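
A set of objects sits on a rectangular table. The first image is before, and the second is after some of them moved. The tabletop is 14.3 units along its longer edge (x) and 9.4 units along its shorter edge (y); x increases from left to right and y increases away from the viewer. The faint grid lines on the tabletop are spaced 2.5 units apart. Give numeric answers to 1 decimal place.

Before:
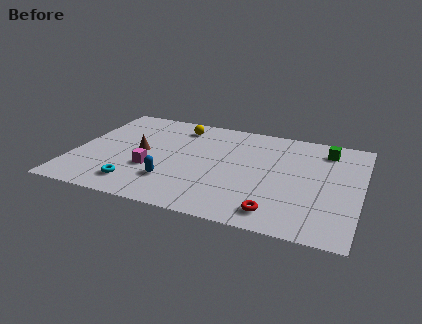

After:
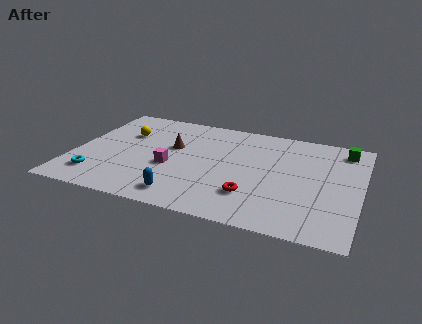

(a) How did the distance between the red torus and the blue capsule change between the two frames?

-1.9

Before: roughly 5.4 units apart; after: 3.5. That's 1.9 units closer together.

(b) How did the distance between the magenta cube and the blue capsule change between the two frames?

+1.2

The distance was about 1.4 in the first image and 2.6 in the second, so they moved 1.2 units further apart.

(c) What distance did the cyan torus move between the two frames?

2.0

From (3.4, 1.7) to (1.4, 1.9), the cyan torus covered √(2.0² + 0.2²) ≈ 2.0 units.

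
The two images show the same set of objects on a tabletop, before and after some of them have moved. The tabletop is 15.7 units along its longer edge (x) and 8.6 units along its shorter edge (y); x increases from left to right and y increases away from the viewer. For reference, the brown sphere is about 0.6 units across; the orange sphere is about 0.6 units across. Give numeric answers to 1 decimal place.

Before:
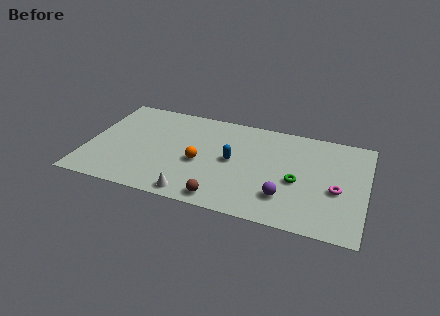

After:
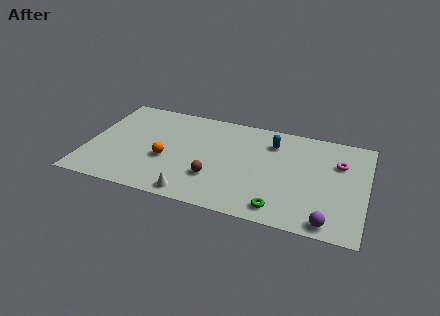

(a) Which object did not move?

the white cone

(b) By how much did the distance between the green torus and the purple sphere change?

+1.1

Before: roughly 1.6 units apart; after: 2.7. That's 1.1 units further apart.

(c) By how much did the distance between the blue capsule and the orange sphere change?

+4.7

The distance was about 1.9 in the first image and 6.6 in the second, so they moved 4.7 units further apart.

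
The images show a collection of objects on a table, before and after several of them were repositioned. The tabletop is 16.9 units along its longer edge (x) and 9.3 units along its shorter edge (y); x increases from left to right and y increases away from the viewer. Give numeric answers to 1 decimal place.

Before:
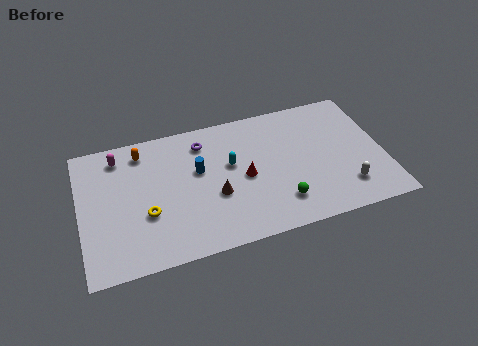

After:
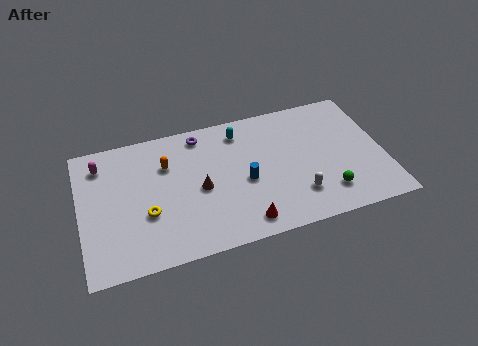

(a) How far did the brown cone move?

1.1

From (7.4, 3.6) to (6.6, 4.3), the brown cone covered √(0.8² + 0.7²) ≈ 1.1 units.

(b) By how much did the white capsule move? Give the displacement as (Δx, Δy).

(-2.7, 0.2)

The white capsule was at about (14.6, 2.1) and moved to about (11.9, 2.3).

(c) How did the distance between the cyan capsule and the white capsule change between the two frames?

-1.0

The distance was about 7.1 in the first image and 6.1 in the second, so they moved 1.0 units closer together.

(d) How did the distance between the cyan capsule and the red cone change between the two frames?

+5.1

The distance was about 1.3 in the first image and 6.4 in the second, so they moved 5.1 units further apart.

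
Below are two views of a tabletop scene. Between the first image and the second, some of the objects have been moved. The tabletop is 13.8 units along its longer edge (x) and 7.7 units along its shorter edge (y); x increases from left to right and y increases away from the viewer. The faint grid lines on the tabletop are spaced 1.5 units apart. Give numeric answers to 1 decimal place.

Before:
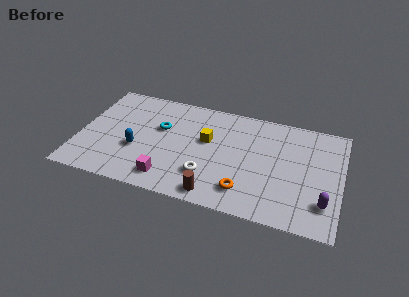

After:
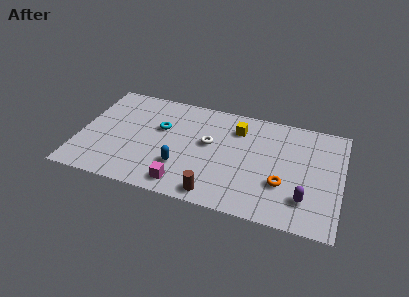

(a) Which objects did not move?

the brown cylinder and the cyan torus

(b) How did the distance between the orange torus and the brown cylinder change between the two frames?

+2.1

Before: roughly 1.7 units apart; after: 3.8. That's 2.1 units further apart.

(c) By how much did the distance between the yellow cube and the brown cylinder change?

+1.3

Before: roughly 3.8 units apart; after: 5.1. That's 1.3 units further apart.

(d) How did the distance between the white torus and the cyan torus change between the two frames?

-1.2

They were about 3.8 units apart before and 2.6 after — 1.2 units closer together.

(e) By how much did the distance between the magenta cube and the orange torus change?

+1.3

The distance was about 4.0 in the first image and 5.3 in the second, so they moved 1.3 units further apart.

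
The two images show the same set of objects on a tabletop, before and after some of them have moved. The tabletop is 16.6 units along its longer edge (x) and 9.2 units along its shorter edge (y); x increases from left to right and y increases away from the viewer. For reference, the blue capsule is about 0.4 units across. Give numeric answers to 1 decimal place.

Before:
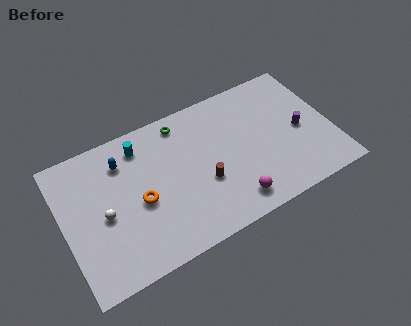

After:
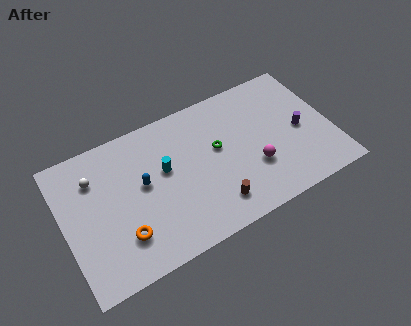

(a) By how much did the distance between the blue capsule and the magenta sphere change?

-1.3

They were about 8.3 units apart before and 7.0 after — 1.3 units closer together.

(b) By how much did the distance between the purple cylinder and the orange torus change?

+1.5

The distance was about 10.1 in the first image and 11.6 in the second, so they moved 1.5 units further apart.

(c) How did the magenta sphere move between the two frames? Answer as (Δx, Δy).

(1.6, 1.6)

The magenta sphere was at about (10.0, 1.5) and moved to about (11.6, 3.1).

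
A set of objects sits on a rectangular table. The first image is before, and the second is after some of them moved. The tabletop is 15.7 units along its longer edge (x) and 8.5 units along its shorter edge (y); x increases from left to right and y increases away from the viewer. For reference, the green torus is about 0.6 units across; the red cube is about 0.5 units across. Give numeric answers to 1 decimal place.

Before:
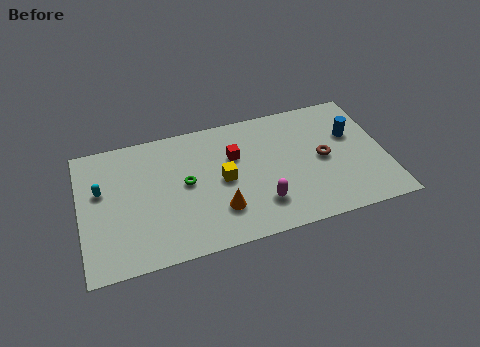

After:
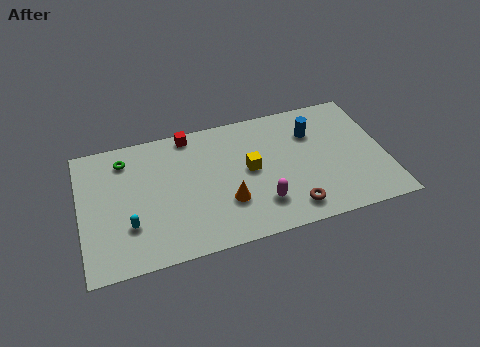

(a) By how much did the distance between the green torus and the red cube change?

+0.7

The distance was about 2.8 in the first image and 3.5 in the second, so they moved 0.7 units further apart.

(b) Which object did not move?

the magenta capsule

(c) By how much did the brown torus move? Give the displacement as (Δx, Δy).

(-1.9, -2.8)

From the two frames, the brown torus sits at roughly (12.5, 4.2) before and (10.6, 1.4) after.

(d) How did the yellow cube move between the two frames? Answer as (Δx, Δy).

(1.4, 0.3)

From the two frames, the yellow cube sits at roughly (7.3, 4.2) before and (8.7, 4.5) after.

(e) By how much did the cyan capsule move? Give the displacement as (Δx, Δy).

(1.3, -2.6)

The cyan capsule was at about (1.1, 5.2) and moved to about (2.4, 2.6).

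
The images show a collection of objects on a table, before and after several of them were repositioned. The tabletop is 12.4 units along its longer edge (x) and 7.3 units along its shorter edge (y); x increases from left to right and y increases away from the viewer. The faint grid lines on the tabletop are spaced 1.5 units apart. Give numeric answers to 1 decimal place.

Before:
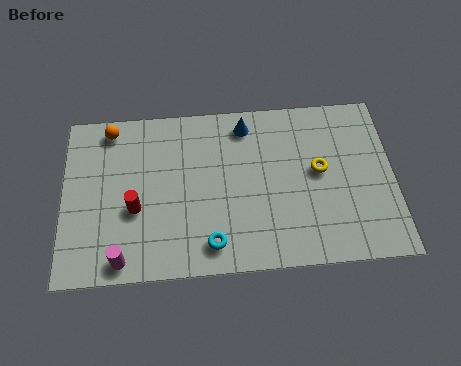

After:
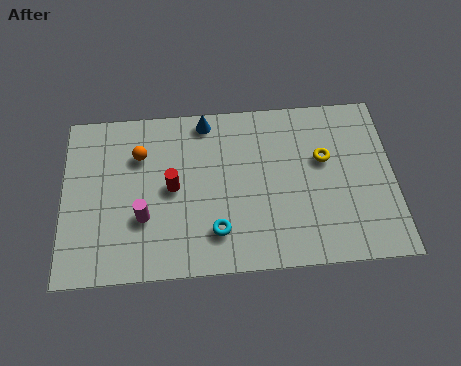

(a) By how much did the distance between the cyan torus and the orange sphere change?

-1.9

They were about 6.4 units apart before and 4.5 after — 1.9 units closer together.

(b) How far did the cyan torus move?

0.5

From (5.5, 1.2) to (5.7, 1.7), the cyan torus covered √(0.2² + 0.5²) ≈ 0.5 units.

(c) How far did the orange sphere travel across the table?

1.6

The orange sphere was near (1.8, 6.4) before and (2.9, 5.2) after, so it travelled √(1.1² + 1.2²) ≈ 1.6 units.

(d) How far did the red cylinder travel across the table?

1.6

The red cylinder moved from about (2.7, 2.9) to (4.1, 3.7), a distance of √(1.4² + 0.8²) ≈ 1.6.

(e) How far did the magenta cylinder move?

1.9

The magenta cylinder moved from about (2.2, 0.8) to (3.0, 2.5), a distance of √(0.8² + 1.7²) ≈ 1.9.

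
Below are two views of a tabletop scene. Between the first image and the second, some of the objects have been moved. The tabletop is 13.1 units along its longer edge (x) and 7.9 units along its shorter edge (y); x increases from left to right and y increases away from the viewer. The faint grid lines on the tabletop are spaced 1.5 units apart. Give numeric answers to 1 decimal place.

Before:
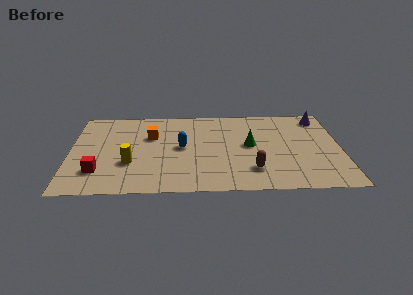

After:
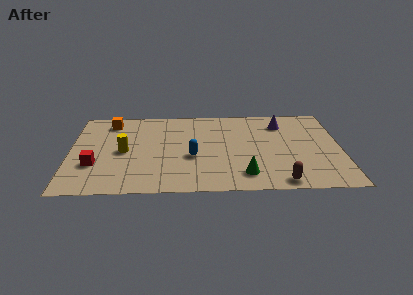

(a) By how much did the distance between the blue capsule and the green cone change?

-0.3

The distance was about 3.3 in the first image and 3.0 in the second, so they moved 0.3 units closer together.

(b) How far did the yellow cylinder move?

1.1

The yellow cylinder moved from about (2.9, 2.7) to (2.6, 3.8), a distance of √(0.3² + 1.1²) ≈ 1.1.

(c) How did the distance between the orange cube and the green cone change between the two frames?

+3.4

Before: roughly 4.9 units apart; after: 8.3. That's 3.4 units further apart.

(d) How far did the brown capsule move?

1.7

The brown capsule was near (8.8, 1.9) before and (10.1, 0.8) after, so it travelled √(1.3² + 1.1²) ≈ 1.7 units.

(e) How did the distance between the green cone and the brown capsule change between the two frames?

-0.5

They were about 2.3 units apart before and 1.8 after — 0.5 units closer together.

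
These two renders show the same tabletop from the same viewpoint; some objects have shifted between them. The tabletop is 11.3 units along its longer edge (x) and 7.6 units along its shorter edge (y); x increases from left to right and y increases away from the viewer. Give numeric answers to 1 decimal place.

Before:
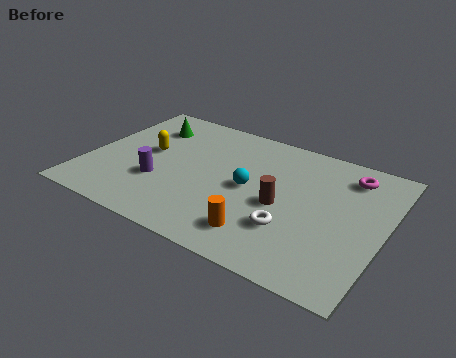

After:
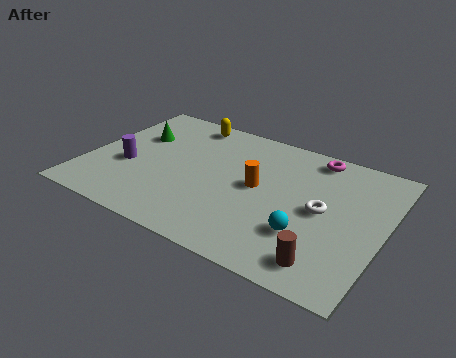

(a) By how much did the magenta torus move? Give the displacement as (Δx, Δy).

(-1.4, 0.5)

From the two frames, the magenta torus sits at roughly (9.7, 6.2) before and (8.3, 6.7) after.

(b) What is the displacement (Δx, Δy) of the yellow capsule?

(1.1, 2.5)

The yellow capsule started near (2.2, 4.2) and ended near (3.3, 6.7).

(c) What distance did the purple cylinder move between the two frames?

1.4

The purple cylinder moved from about (2.9, 2.6) to (1.6, 3.0), a distance of √(1.3² + 0.4²) ≈ 1.4.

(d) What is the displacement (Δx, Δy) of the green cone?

(-0.3, -0.8)

From the two frames, the green cone sits at roughly (1.9, 5.8) before and (1.6, 5.0) after.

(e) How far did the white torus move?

1.8

The white torus moved from about (8.0, 2.3) to (9.0, 3.8), a distance of √(1.0² + 1.5²) ≈ 1.8.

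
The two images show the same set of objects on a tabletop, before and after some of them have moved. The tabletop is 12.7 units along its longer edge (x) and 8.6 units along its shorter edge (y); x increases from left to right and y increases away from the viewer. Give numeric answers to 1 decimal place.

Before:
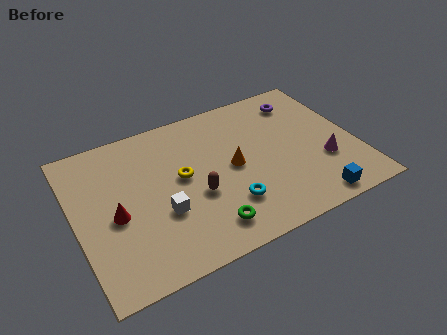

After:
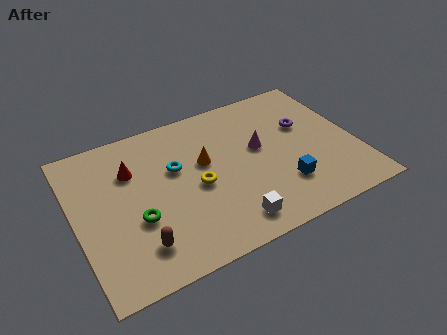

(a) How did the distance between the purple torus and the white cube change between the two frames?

-2.2

Before: roughly 8.0 units apart; after: 5.8. That's 2.2 units closer together.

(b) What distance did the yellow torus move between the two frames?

1.0

The yellow torus moved from about (4.8, 4.7) to (5.4, 3.9), a distance of √(0.6² + 0.8²) ≈ 1.0.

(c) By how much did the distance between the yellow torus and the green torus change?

-0.4

They were about 3.3 units apart before and 2.9 after — 0.4 units closer together.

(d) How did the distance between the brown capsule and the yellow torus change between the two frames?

+2.2

The distance was about 1.4 in the first image and 3.6 in the second, so they moved 2.2 units further apart.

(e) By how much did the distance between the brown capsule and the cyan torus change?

+2.4

Before: roughly 1.7 units apart; after: 4.1. That's 2.4 units further apart.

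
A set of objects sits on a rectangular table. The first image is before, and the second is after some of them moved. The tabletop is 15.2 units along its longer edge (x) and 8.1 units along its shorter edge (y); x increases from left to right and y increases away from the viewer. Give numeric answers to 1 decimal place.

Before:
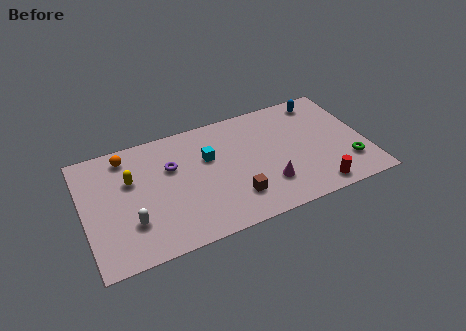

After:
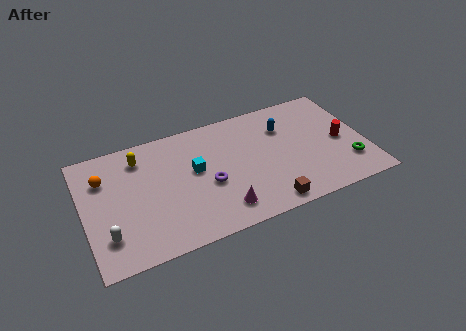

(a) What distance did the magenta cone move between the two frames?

2.7

The magenta cone was near (9.7, 2.2) before and (7.1, 1.5) after, so it travelled √(2.6² + 0.7²) ≈ 2.7 units.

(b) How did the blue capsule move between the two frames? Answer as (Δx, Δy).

(-2.2, -1.2)

The blue capsule was at about (13.2, 7.0) and moved to about (11.0, 5.8).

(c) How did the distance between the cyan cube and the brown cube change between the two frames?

+1.7

They were about 3.4 units apart before and 5.1 after — 1.7 units further apart.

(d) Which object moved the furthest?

the red cylinder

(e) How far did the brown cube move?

1.9

The brown cube was near (7.9, 2.0) before and (9.5, 0.9) after, so it travelled √(1.6² + 1.1²) ≈ 1.9 units.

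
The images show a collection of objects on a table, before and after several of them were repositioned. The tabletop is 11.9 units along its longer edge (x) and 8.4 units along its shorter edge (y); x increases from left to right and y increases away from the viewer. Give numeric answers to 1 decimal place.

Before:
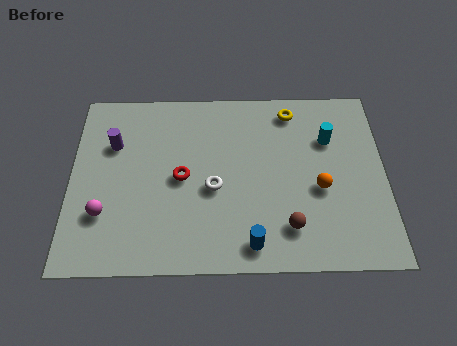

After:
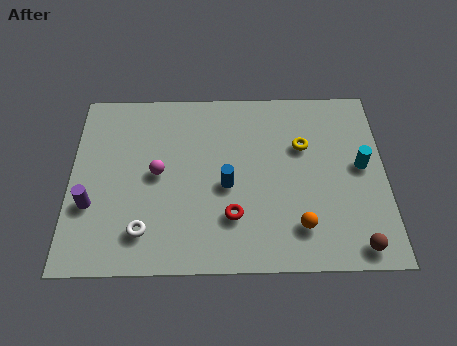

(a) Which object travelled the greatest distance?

the white torus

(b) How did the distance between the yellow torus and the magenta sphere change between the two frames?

-2.9

Before: roughly 8.5 units apart; after: 5.6. That's 2.9 units closer together.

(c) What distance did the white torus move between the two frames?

3.2

The white torus moved from about (5.4, 3.6) to (2.8, 1.7), a distance of √(2.6² + 1.9²) ≈ 3.2.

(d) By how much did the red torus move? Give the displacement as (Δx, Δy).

(1.9, -1.8)

The red torus was at about (4.2, 4.1) and moved to about (6.1, 2.3).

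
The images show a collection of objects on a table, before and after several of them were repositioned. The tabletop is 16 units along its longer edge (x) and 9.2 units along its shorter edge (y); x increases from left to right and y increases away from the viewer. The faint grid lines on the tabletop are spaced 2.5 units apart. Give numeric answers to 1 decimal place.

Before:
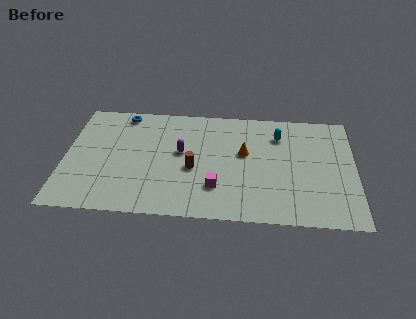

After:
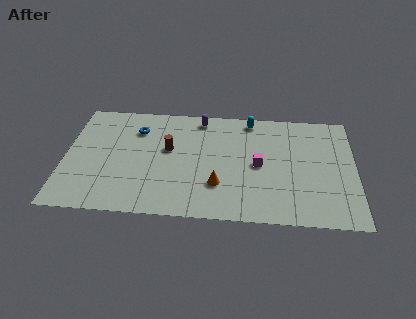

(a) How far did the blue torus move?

1.5

The blue torus was near (3.1, 8.2) before and (3.9, 6.9) after, so it travelled √(0.8² + 1.3²) ≈ 1.5 units.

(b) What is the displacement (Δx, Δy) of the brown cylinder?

(-1.4, 1.5)

The brown cylinder started near (7.1, 3.9) and ended near (5.7, 5.4).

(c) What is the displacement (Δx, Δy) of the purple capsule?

(1.0, 2.9)

The purple capsule started near (6.4, 5.2) and ended near (7.4, 8.1).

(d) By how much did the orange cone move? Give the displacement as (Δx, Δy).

(-1.4, -2.7)

The orange cone was at about (9.9, 5.4) and moved to about (8.5, 2.7).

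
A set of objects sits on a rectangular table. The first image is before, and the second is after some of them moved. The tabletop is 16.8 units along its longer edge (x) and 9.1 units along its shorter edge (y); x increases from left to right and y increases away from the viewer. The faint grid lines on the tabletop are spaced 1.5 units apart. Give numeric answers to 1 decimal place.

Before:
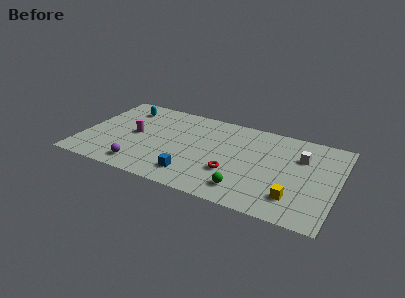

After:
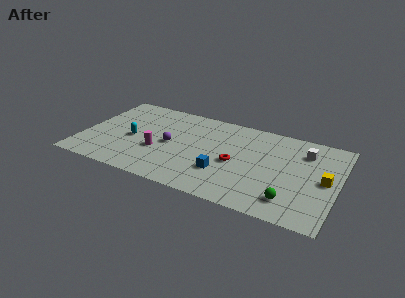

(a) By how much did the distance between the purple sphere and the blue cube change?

+0.6

The distance was about 3.4 in the first image and 4.0 in the second, so they moved 0.6 units further apart.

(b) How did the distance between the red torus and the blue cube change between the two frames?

-1.3

Before: roughly 2.8 units apart; after: 1.5. That's 1.3 units closer together.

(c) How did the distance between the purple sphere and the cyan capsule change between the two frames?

-3.7

The distance was about 6.2 in the first image and 2.5 in the second, so they moved 3.7 units closer together.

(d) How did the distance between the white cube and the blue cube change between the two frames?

-1.6

The distance was about 8.1 in the first image and 6.5 in the second, so they moved 1.6 units closer together.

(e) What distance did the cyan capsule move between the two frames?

3.3

From (2.4, 7.3) to (3.3, 4.1), the cyan capsule covered √(0.9² + 3.2²) ≈ 3.3 units.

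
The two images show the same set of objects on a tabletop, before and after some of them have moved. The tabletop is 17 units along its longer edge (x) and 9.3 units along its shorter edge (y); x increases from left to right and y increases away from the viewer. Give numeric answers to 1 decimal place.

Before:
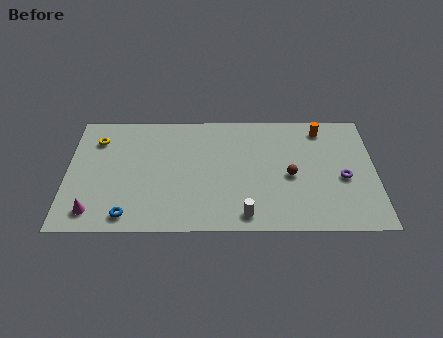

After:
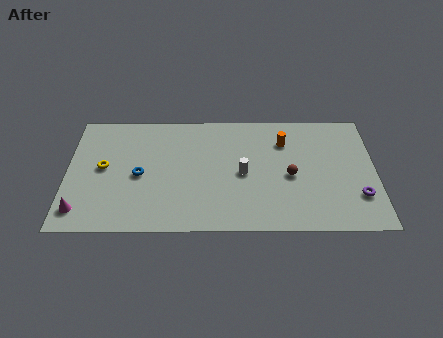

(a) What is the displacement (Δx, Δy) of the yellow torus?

(0.4, -2.2)

From the two frames, the yellow torus sits at roughly (1.6, 7.1) before and (2.0, 4.9) after.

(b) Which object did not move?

the brown sphere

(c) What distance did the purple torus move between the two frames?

1.6

The purple torus moved from about (15.2, 4.0) to (16.0, 2.6), a distance of √(0.8² + 1.4²) ≈ 1.6.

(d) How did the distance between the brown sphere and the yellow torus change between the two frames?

-0.8

Before: roughly 11.1 units apart; after: 10.3. That's 0.8 units closer together.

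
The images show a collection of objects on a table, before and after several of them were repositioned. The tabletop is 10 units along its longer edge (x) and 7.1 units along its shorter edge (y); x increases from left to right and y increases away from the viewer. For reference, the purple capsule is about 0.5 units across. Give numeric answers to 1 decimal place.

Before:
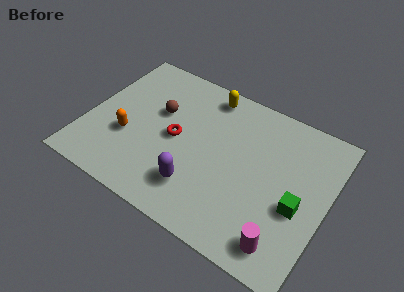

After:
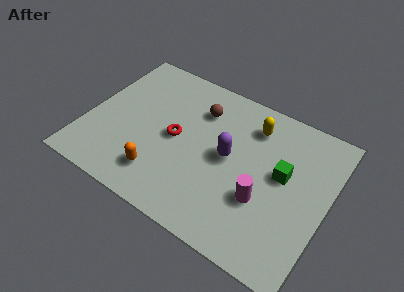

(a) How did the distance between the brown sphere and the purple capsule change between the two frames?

-1.2

The distance was about 3.4 in the first image and 2.2 in the second, so they moved 1.2 units closer together.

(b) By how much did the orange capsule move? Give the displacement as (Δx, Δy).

(1.6, -1.1)

The orange capsule was at about (1.8, 2.6) and moved to about (3.4, 1.5).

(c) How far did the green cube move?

1.4

The green cube moved from about (8.9, 2.9) to (8.1, 4.0), a distance of √(0.8² + 1.1²) ≈ 1.4.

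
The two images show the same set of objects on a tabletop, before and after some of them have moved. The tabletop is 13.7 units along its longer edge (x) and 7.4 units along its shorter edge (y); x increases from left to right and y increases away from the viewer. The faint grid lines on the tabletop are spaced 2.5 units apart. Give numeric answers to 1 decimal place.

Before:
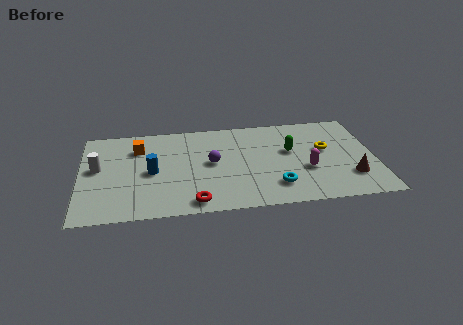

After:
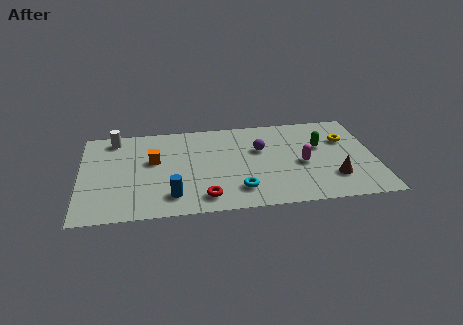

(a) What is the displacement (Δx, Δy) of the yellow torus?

(1.0, 0.7)

From the two frames, the yellow torus sits at roughly (11.4, 4.3) before and (12.4, 5.0) after.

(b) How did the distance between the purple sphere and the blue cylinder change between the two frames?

+2.5

They were about 2.8 units apart before and 5.3 after — 2.5 units further apart.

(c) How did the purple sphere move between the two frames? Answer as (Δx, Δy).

(2.3, 0.8)

The purple sphere started near (6.1, 3.9) and ended near (8.4, 4.7).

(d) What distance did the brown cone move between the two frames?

0.8

The brown cone moved from about (12.5, 2.0) to (11.7, 2.0), a distance of √(0.8² + 0.0²) ≈ 0.8.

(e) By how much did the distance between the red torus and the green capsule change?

+0.7

The distance was about 5.8 in the first image and 6.5 in the second, so they moved 0.7 units further apart.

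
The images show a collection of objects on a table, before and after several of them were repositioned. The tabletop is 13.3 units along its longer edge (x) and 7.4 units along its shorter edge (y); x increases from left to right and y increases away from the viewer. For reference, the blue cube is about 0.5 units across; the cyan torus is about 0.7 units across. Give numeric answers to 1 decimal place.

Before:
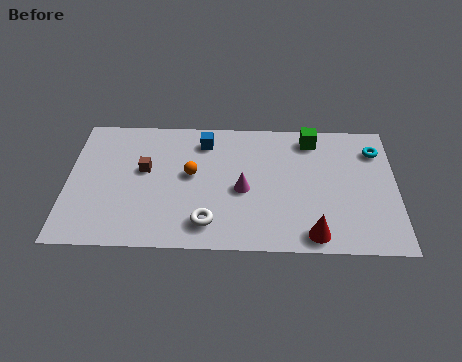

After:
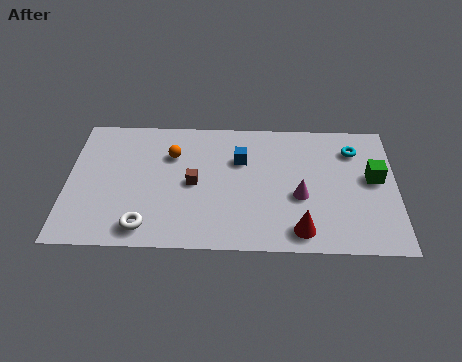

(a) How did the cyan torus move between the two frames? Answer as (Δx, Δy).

(-0.9, 0.0)

From the two frames, the cyan torus sits at roughly (12.5, 5.7) before and (11.6, 5.7) after.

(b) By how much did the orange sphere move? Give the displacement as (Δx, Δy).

(-0.8, 1.1)

From the two frames, the orange sphere sits at roughly (5.0, 4.1) before and (4.2, 5.2) after.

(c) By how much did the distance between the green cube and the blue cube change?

+1.1

They were about 4.4 units apart before and 5.5 after — 1.1 units further apart.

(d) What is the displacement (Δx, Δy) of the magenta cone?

(2.3, -0.3)

The magenta cone was at about (7.1, 3.3) and moved to about (9.4, 3.0).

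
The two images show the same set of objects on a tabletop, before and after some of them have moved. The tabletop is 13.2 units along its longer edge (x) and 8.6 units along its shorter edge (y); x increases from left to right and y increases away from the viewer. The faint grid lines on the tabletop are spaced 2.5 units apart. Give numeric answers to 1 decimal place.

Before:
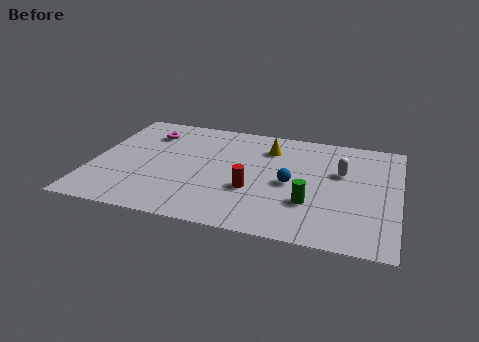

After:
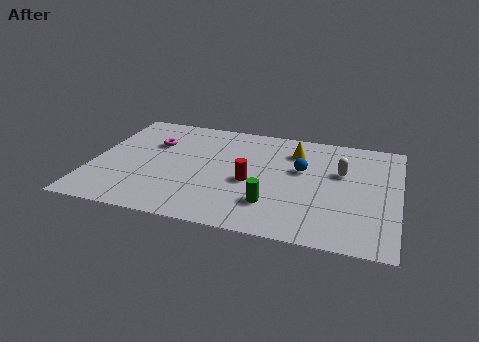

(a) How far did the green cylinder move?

1.7

From (9.5, 2.7) to (7.9, 2.2), the green cylinder covered √(1.6² + 0.5²) ≈ 1.7 units.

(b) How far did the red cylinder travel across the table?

0.6

From (7.0, 3.1) to (6.9, 3.7), the red cylinder covered √(0.1² + 0.6²) ≈ 0.6 units.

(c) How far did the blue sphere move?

1.3

From (8.6, 4.0) to (9.0, 5.2), the blue sphere covered √(0.4² + 1.2²) ≈ 1.3 units.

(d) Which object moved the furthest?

the green cylinder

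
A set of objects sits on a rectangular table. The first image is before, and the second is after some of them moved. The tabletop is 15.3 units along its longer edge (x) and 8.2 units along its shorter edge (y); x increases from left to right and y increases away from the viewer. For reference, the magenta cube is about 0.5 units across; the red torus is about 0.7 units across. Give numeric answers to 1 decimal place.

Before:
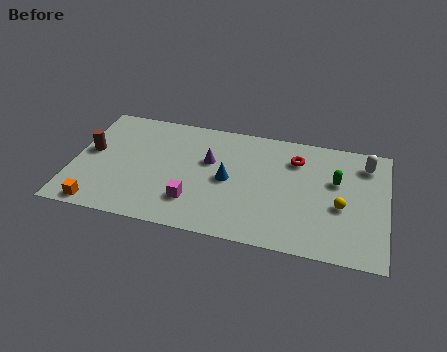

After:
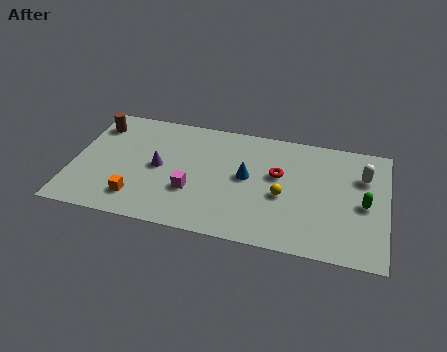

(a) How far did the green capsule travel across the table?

1.9

The green capsule was near (12.8, 5.1) before and (14.2, 3.8) after, so it travelled √(1.4² + 1.3²) ≈ 1.9 units.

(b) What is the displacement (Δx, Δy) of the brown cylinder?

(0.1, 2.0)

The brown cylinder was at about (0.8, 4.5) and moved to about (0.9, 6.5).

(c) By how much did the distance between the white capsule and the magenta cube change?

-0.7

They were about 9.4 units apart before and 8.7 after — 0.7 units closer together.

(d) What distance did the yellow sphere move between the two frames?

2.8

The yellow sphere moved from about (13.1, 3.4) to (10.3, 3.5), a distance of √(2.8² + 0.1²) ≈ 2.8.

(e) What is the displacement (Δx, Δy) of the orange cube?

(1.8, 0.9)

The orange cube started near (1.5, 0.8) and ended near (3.3, 1.7).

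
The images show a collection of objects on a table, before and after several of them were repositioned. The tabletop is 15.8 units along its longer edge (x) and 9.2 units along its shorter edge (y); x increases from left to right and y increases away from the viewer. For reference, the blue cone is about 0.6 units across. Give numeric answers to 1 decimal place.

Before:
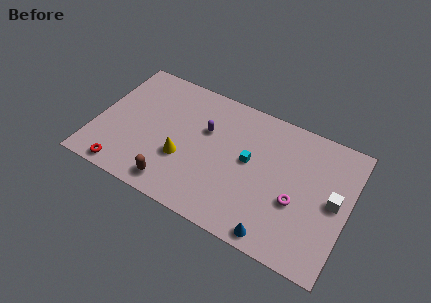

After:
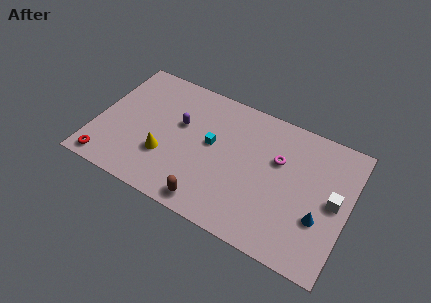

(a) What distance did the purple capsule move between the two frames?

1.6

From (6.7, 5.9) to (5.1, 5.6), the purple capsule covered √(1.6² + 0.3²) ≈ 1.6 units.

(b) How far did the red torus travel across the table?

1.1

The red torus moved from about (2.2, 0.9) to (1.1, 1.0), a distance of √(1.1² + 0.1²) ≈ 1.1.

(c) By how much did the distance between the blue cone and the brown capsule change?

+0.4

Before: roughly 6.5 units apart; after: 6.9. That's 0.4 units further apart.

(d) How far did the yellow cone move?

1.1

The yellow cone was near (5.6, 3.3) before and (4.5, 3.0) after, so it travelled √(1.1² + 0.3²) ≈ 1.1 units.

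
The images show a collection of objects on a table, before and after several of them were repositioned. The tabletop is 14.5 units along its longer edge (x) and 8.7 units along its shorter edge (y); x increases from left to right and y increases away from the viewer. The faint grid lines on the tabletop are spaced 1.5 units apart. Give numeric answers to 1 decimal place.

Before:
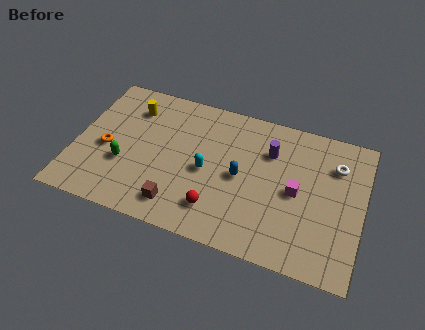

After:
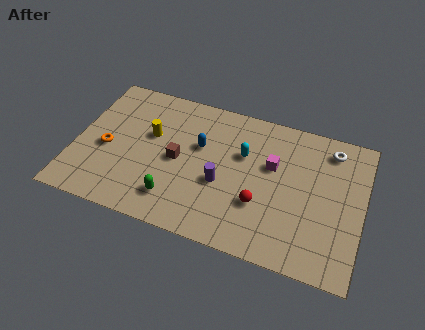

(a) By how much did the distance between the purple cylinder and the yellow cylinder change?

-2.9

They were about 7.1 units apart before and 4.2 after — 2.9 units closer together.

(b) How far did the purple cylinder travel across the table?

3.5

The purple cylinder was near (9.7, 6.2) before and (7.5, 3.5) after, so it travelled √(2.2² + 2.7²) ≈ 3.5 units.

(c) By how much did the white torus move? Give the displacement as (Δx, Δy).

(-0.3, 0.9)

From the two frames, the white torus sits at roughly (13.0, 6.4) before and (12.7, 7.3) after.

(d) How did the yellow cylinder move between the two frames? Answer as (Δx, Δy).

(1.1, -1.4)

The yellow cylinder started near (2.6, 6.7) and ended near (3.7, 5.3).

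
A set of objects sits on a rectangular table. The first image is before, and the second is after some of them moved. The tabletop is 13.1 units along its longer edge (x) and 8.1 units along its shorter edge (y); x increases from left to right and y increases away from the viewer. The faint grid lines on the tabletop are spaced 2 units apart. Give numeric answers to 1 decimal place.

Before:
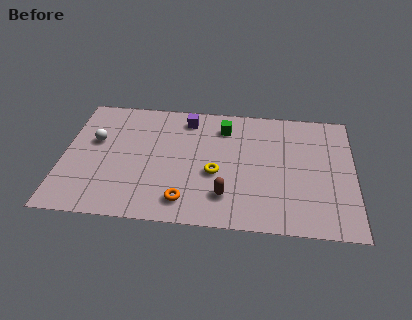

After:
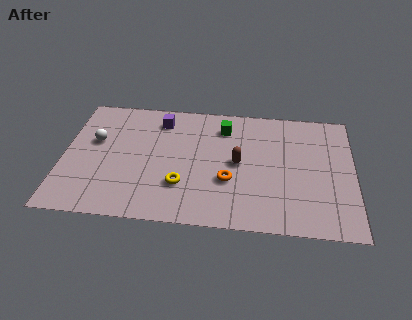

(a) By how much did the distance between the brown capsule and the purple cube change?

-0.9

They were about 5.3 units apart before and 4.4 after — 0.9 units closer together.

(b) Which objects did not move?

the white sphere and the green cube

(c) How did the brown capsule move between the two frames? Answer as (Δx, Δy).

(0.5, 2.2)

From the two frames, the brown capsule sits at roughly (7.4, 1.9) before and (7.9, 4.1) after.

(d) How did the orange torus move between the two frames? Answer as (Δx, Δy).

(1.9, 1.5)

The orange torus was at about (5.6, 1.4) and moved to about (7.5, 2.9).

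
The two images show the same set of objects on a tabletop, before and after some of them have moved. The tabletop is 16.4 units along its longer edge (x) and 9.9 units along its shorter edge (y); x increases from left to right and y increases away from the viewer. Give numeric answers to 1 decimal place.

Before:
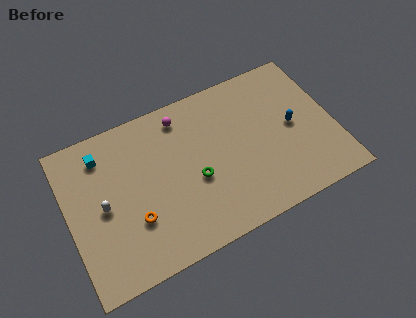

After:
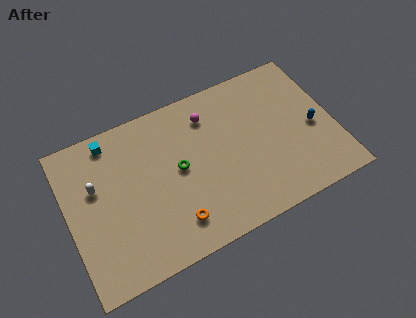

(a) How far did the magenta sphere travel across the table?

1.7

From (7.4, 8.4) to (9.0, 7.8), the magenta sphere covered √(1.6² + 0.6²) ≈ 1.7 units.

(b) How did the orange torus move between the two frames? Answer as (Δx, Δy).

(2.3, -1.2)

The orange torus was at about (3.8, 3.2) and moved to about (6.1, 2.0).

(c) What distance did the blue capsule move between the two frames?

1.3

From (13.9, 5.0) to (15.1, 4.4), the blue capsule covered √(1.2² + 0.6²) ≈ 1.3 units.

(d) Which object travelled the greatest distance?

the orange torus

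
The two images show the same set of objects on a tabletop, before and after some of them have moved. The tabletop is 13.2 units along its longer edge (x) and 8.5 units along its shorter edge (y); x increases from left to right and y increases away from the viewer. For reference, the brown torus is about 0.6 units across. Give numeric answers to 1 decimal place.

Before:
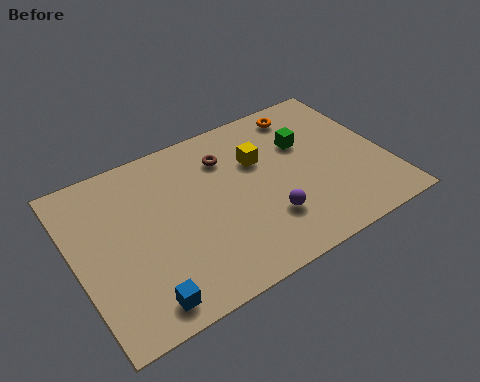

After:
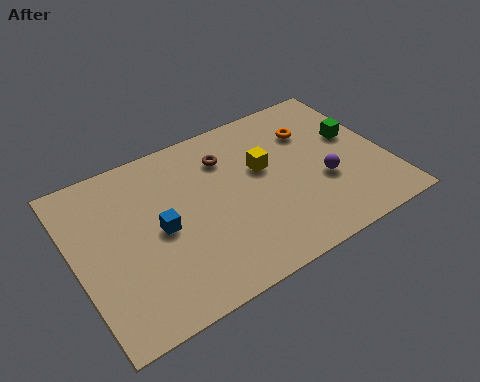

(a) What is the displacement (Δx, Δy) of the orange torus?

(0.1, -1.2)

The orange torus was at about (10.3, 7.3) and moved to about (10.4, 6.1).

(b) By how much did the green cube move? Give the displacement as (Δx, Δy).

(2.1, -0.6)

The green cube was at about (10.0, 5.6) and moved to about (12.1, 5.0).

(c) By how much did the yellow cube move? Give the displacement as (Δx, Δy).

(0.1, -0.5)

From the two frames, the yellow cube sits at roughly (8.0, 5.6) before and (8.1, 5.1) after.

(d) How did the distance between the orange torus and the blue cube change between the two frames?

-2.9

Before: roughly 10.1 units apart; after: 7.2. That's 2.9 units closer together.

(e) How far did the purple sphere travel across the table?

2.7

From (7.8, 2.4) to (10.4, 3.2), the purple sphere covered √(2.6² + 0.8²) ≈ 2.7 units.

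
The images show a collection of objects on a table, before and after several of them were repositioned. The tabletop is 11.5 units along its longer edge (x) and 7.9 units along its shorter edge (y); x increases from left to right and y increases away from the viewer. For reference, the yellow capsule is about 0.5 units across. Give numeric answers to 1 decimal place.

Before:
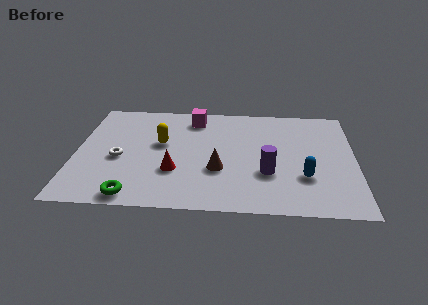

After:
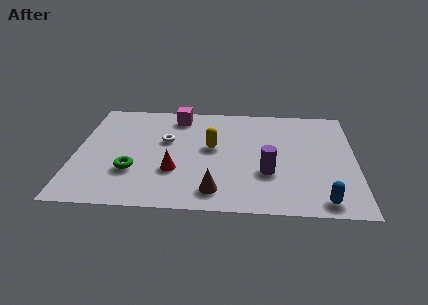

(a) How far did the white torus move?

2.4

The white torus was near (1.8, 3.4) before and (3.7, 4.8) after, so it travelled √(1.9² + 1.4²) ≈ 2.4 units.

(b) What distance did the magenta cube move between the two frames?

0.7

From (4.8, 6.6) to (4.1, 6.7), the magenta cube covered √(0.7² + 0.1²) ≈ 0.7 units.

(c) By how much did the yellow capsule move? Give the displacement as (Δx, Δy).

(2.1, -0.2)

The yellow capsule started near (3.5, 4.6) and ended near (5.6, 4.4).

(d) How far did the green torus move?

1.7

The green torus was near (2.5, 0.8) before and (2.4, 2.5) after, so it travelled √(0.1² + 1.7²) ≈ 1.7 units.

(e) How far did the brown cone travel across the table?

1.5

The brown cone was near (5.9, 2.8) before and (5.8, 1.3) after, so it travelled √(0.1² + 1.5²) ≈ 1.5 units.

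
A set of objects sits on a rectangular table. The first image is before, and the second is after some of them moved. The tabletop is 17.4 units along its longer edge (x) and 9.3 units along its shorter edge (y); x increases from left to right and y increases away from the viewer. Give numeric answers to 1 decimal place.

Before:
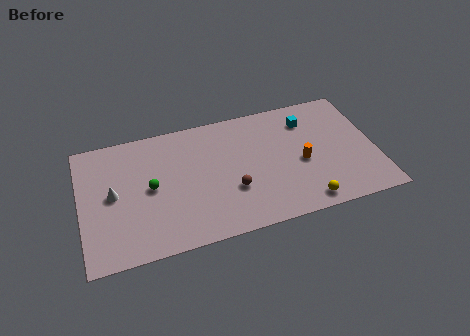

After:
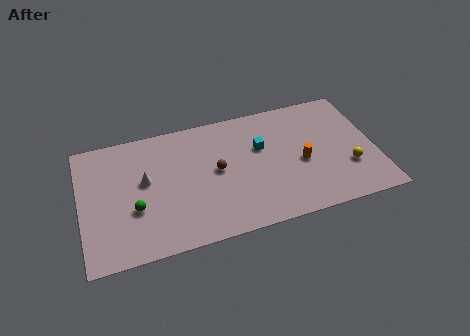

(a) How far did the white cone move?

2.0

The white cone moved from about (1.9, 4.8) to (3.8, 5.3), a distance of √(1.9² + 0.5²) ≈ 2.0.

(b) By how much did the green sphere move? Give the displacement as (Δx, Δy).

(-1.0, -1.3)

The green sphere started near (4.1, 4.7) and ended near (3.1, 3.4).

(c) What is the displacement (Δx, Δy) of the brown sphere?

(-0.8, 1.7)

The brown sphere was at about (8.8, 3.2) and moved to about (8.0, 4.9).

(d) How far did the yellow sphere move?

3.4

The yellow sphere was near (12.9, 1.1) before and (15.7, 3.0) after, so it travelled √(2.8² + 1.9²) ≈ 3.4 units.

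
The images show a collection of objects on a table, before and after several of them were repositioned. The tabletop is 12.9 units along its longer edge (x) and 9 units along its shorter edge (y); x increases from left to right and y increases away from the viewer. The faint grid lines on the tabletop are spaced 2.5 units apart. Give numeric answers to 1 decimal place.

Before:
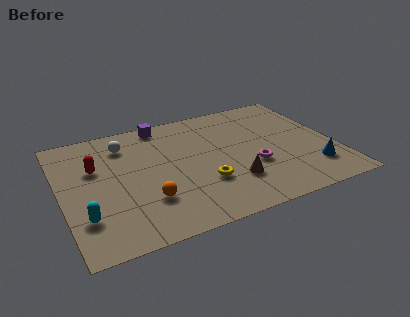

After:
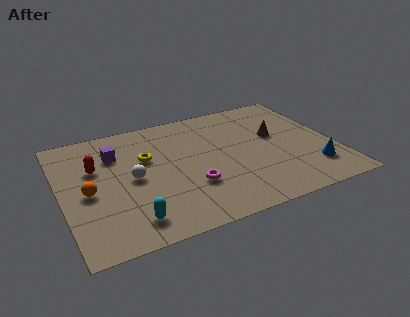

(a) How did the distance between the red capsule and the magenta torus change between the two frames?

-2.5

Before: roughly 7.6 units apart; after: 5.1. That's 2.5 units closer together.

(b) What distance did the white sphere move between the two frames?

2.7

From (3.2, 7.1) to (3.3, 4.4), the white sphere covered √(0.1² + 2.7²) ≈ 2.7 units.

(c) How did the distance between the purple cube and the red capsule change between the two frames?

-2.9

They were about 4.1 units apart before and 1.2 after — 2.9 units closer together.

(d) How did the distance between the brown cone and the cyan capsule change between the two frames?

+1.4

The distance was about 6.9 in the first image and 8.3 in the second, so they moved 1.4 units further apart.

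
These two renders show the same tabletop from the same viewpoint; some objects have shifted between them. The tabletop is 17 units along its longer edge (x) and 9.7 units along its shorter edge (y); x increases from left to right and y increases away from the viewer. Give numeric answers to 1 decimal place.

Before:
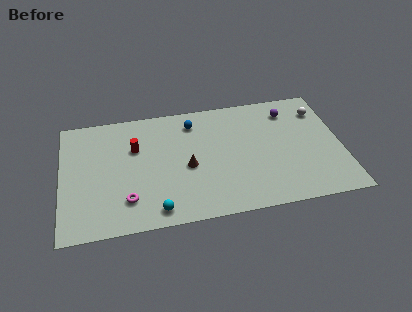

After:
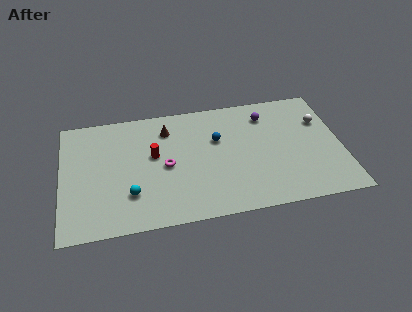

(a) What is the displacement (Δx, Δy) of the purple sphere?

(-1.4, -0.1)

From the two frames, the purple sphere sits at roughly (14.0, 7.8) before and (12.6, 7.7) after.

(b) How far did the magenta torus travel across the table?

3.3

From (3.9, 2.3) to (6.3, 4.6), the magenta torus covered √(2.4² + 2.3²) ≈ 3.3 units.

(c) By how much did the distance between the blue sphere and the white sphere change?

-1.4

The distance was about 7.8 in the first image and 6.4 in the second, so they moved 1.4 units closer together.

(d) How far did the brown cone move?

3.5

The brown cone was near (7.6, 4.3) before and (6.5, 7.6) after, so it travelled √(1.1² + 3.3²) ≈ 3.5 units.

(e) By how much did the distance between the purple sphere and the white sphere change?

+1.6

They were about 1.9 units apart before and 3.5 after — 1.6 units further apart.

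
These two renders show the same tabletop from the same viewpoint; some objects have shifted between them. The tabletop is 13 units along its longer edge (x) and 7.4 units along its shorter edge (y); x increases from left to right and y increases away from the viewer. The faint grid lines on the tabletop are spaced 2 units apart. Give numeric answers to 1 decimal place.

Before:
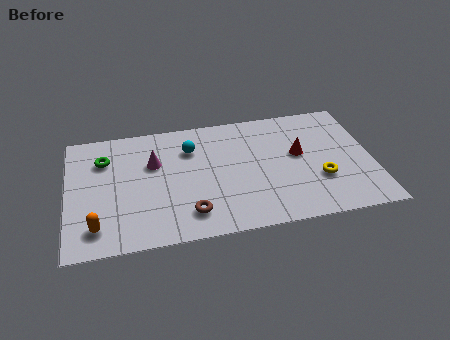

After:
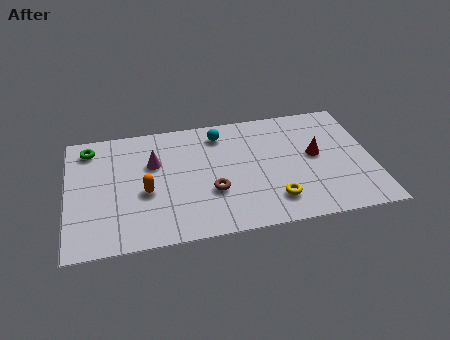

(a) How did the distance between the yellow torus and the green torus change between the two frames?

-0.6

The distance was about 9.6 in the first image and 9.0 in the second, so they moved 0.6 units closer together.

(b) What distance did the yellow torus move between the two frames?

2.2

The yellow torus moved from about (10.7, 2.5) to (8.7, 1.6), a distance of √(2.0² + 0.9²) ≈ 2.2.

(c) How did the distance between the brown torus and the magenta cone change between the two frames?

-0.3

The distance was about 3.6 in the first image and 3.3 in the second, so they moved 0.3 units closer together.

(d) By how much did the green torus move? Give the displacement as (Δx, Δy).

(-0.6, 0.8)

From the two frames, the green torus sits at roughly (1.6, 5.4) before and (1.0, 6.2) after.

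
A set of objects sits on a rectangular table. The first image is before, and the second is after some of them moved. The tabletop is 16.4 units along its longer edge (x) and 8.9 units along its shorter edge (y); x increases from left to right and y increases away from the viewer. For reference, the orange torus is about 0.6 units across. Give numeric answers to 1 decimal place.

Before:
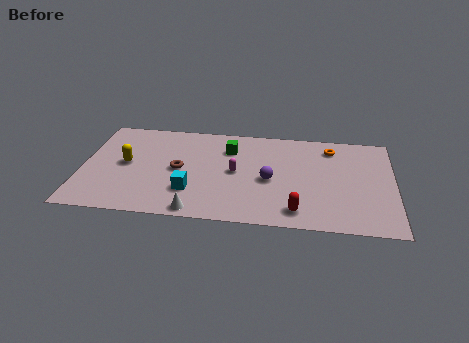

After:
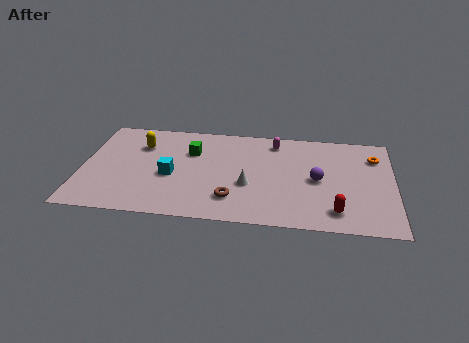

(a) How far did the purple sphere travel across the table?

2.5

The purple sphere was near (9.9, 4.0) before and (12.4, 4.3) after, so it travelled √(2.5² + 0.3²) ≈ 2.5 units.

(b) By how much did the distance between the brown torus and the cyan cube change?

+1.7

Before: roughly 2.0 units apart; after: 3.7. That's 1.7 units further apart.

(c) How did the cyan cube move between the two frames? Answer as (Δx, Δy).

(-1.1, 1.3)

The cyan cube started near (5.8, 2.5) and ended near (4.7, 3.8).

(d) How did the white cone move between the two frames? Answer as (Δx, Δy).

(2.6, 2.6)

The white cone started near (6.2, 0.8) and ended near (8.8, 3.4).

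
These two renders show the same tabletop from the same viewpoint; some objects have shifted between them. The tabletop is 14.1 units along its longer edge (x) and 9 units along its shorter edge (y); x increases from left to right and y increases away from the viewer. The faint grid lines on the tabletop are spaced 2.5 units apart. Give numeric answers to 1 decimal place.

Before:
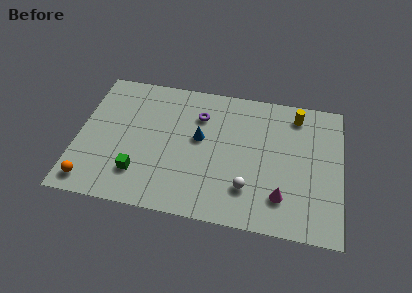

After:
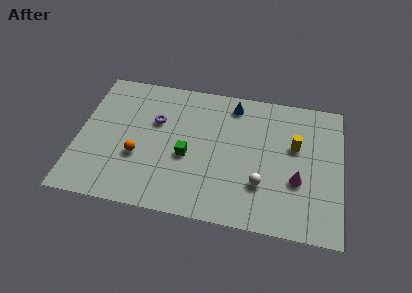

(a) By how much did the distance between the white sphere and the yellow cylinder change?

-2.5

Before: roughly 5.8 units apart; after: 3.3. That's 2.5 units closer together.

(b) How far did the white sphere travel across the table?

0.8

From (9.2, 2.3) to (9.9, 2.7), the white sphere covered √(0.7² + 0.4²) ≈ 0.8 units.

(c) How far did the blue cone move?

3.1

The blue cone was near (6.5, 5.1) before and (8.2, 7.7) after, so it travelled √(1.7² + 2.6²) ≈ 3.1 units.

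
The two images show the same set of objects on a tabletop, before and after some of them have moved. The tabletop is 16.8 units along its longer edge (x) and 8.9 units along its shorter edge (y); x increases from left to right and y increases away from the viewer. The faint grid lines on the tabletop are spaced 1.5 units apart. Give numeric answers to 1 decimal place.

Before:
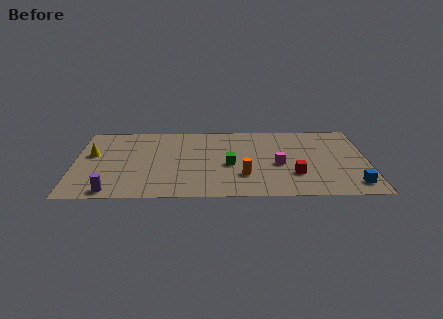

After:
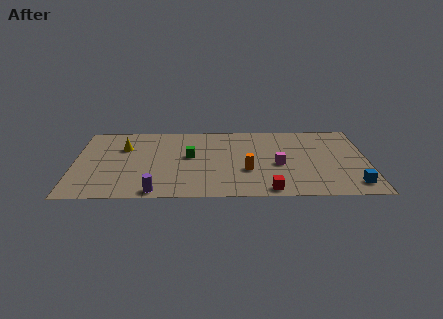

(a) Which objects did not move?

the blue cube and the magenta cube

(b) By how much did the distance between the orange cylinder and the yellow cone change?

-1.4

The distance was about 9.1 in the first image and 7.7 in the second, so they moved 1.4 units closer together.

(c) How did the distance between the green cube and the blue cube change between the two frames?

+2.5

They were about 7.4 units apart before and 9.9 after — 2.5 units further apart.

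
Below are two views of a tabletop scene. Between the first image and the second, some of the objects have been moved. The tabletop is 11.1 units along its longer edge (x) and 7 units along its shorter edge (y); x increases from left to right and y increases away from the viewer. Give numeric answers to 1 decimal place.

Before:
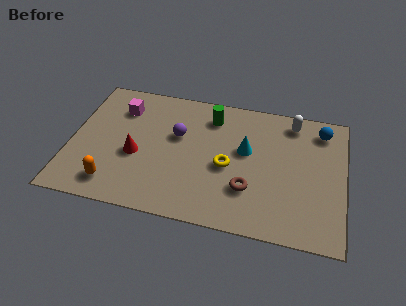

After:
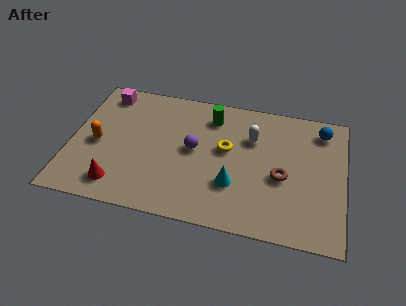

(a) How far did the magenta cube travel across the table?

1.0

From (1.9, 5.3) to (1.2, 6.0), the magenta cube covered √(0.7² + 0.7²) ≈ 1.0 units.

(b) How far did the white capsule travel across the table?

2.0

The white capsule was near (8.9, 6.0) before and (7.3, 4.8) after, so it travelled √(1.6² + 1.2²) ≈ 2.0 units.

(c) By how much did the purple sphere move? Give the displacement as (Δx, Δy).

(0.7, -0.6)

The purple sphere started near (4.3, 4.3) and ended near (5.0, 3.7).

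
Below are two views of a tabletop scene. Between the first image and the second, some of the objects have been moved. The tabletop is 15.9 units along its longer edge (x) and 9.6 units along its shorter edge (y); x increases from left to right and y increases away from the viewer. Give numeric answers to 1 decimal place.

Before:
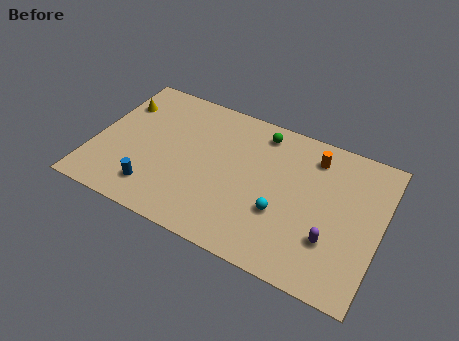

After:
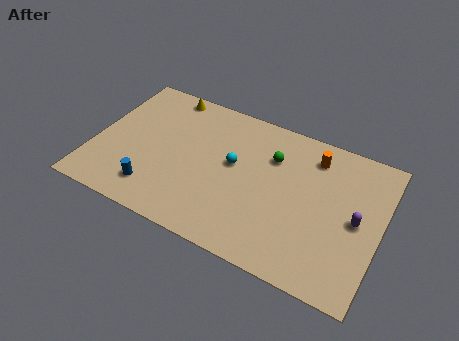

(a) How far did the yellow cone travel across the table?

2.9

The yellow cone was near (1.0, 7.0) before and (3.4, 8.7) after, so it travelled √(2.4² + 1.7²) ≈ 2.9 units.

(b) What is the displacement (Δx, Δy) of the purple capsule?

(1.2, 1.8)

From the two frames, the purple capsule sits at roughly (13.4, 2.9) before and (14.6, 4.7) after.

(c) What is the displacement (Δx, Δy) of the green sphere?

(0.8, -1.4)

The green sphere was at about (8.9, 8.2) and moved to about (9.7, 6.8).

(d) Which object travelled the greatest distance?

the cyan sphere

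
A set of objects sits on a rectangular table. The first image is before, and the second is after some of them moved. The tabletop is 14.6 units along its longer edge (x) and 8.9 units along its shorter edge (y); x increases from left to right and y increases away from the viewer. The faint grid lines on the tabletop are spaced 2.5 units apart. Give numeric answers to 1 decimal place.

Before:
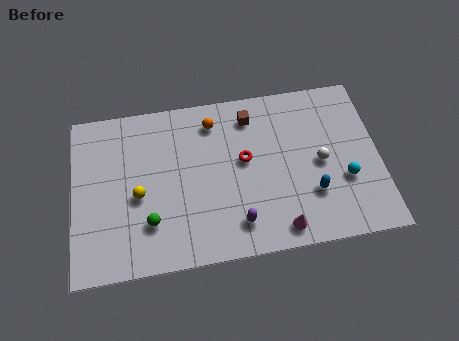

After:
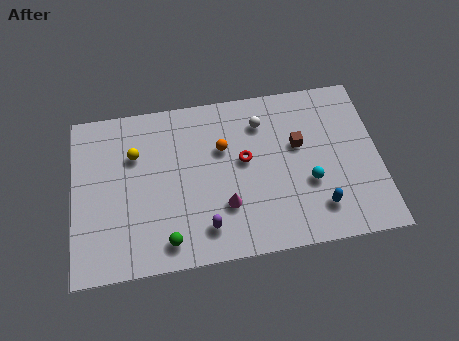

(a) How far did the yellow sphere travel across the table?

2.2

The yellow sphere moved from about (3.1, 3.9) to (3.0, 6.1), a distance of √(0.1² + 2.2²) ≈ 2.2.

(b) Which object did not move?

the red torus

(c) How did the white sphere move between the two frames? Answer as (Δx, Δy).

(-2.7, 2.6)

The white sphere was at about (11.8, 4.3) and moved to about (9.1, 6.9).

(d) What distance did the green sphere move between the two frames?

1.4

The green sphere moved from about (3.6, 2.4) to (4.4, 1.3), a distance of √(0.8² + 1.1²) ≈ 1.4.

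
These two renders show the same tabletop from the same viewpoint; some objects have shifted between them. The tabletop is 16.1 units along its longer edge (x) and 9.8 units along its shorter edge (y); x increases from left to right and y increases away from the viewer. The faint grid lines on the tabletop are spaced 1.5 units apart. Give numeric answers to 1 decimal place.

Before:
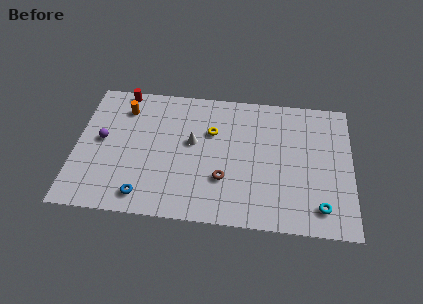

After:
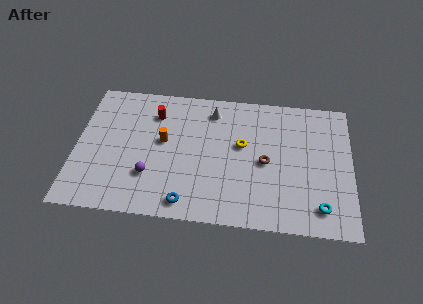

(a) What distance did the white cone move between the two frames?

2.7

The white cone moved from about (6.8, 5.6) to (7.9, 8.1), a distance of √(1.1² + 2.5²) ≈ 2.7.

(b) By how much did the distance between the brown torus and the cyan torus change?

-1.5

Before: roughly 5.8 units apart; after: 4.3. That's 1.5 units closer together.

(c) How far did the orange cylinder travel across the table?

3.3

The orange cylinder moved from about (2.7, 7.7) to (5.1, 5.5), a distance of √(2.4² + 2.2²) ≈ 3.3.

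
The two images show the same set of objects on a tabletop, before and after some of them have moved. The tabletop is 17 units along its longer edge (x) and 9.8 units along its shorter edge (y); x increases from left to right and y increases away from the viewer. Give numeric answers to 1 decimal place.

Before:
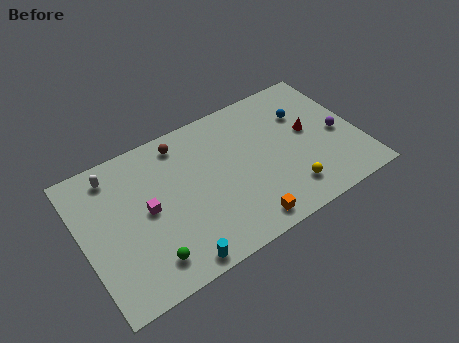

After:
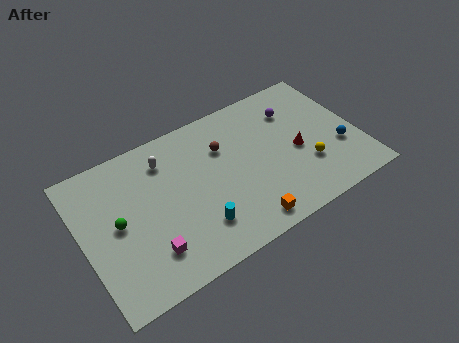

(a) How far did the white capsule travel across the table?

3.2

The white capsule moved from about (2.3, 8.3) to (5.4, 7.7), a distance of √(3.1² + 0.6²) ≈ 3.2.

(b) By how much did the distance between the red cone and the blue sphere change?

+1.3

Before: roughly 1.4 units apart; after: 2.7. That's 1.3 units further apart.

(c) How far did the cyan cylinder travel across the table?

2.2

The cyan cylinder was near (5.0, 0.9) before and (6.6, 2.4) after, so it travelled √(1.6² + 1.5²) ≈ 2.2 units.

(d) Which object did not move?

the orange cube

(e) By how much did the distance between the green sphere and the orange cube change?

+2.3

The distance was about 5.8 in the first image and 8.1 in the second, so they moved 2.3 units further apart.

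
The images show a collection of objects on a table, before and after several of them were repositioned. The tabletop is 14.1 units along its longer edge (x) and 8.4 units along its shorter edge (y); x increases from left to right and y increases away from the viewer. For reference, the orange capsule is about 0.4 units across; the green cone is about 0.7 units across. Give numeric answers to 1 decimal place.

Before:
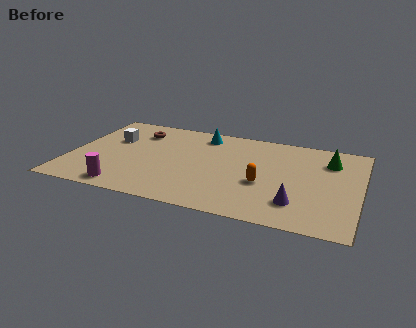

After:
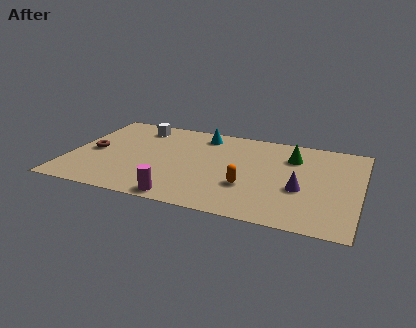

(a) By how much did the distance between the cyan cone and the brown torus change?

+2.7

They were about 3.3 units apart before and 6.0 after — 2.7 units further apart.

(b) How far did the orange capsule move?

0.9

The orange capsule was near (9.5, 3.3) before and (8.8, 2.8) after, so it travelled √(0.7² + 0.5²) ≈ 0.9 units.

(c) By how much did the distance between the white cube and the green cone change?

-2.9

Before: roughly 10.6 units apart; after: 7.7. That's 2.9 units closer together.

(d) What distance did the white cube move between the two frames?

1.9

From (1.9, 5.4) to (3.0, 7.0), the white cube covered √(1.1² + 1.6²) ≈ 1.9 units.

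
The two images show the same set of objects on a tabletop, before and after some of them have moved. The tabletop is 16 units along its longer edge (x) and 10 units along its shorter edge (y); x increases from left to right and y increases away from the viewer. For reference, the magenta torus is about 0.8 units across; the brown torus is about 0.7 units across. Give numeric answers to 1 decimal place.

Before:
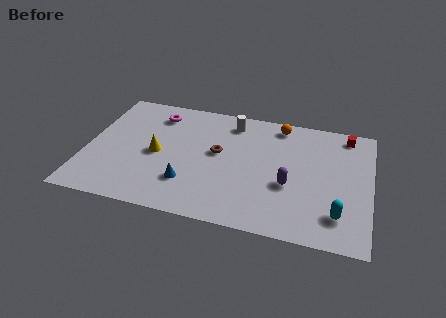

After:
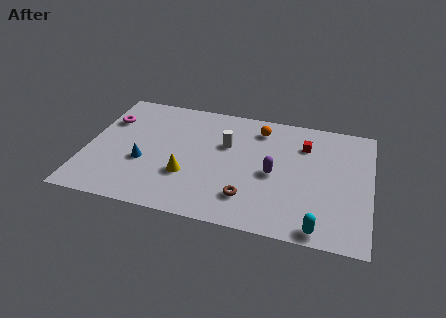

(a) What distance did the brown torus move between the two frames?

3.8

The brown torus was near (7.4, 5.6) before and (9.3, 2.3) after, so it travelled √(1.9² + 3.3²) ≈ 3.8 units.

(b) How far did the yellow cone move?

2.3

The yellow cone was near (4.0, 4.7) before and (5.8, 3.3) after, so it travelled √(1.8² + 1.4²) ≈ 2.3 units.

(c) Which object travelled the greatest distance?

the brown torus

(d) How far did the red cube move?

2.7

From (14.5, 8.8) to (12.2, 7.4), the red cube covered √(2.3² + 1.4²) ≈ 2.7 units.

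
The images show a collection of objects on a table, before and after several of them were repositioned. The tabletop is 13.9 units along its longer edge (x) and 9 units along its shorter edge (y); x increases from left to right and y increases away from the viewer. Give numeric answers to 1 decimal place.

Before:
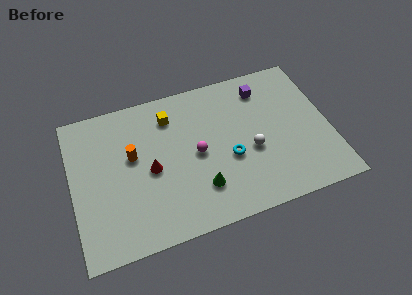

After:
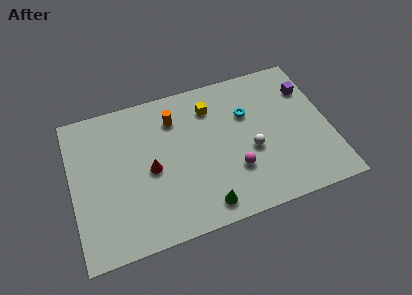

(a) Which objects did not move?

the white sphere and the red cone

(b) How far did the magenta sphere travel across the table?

2.5

From (6.7, 4.4) to (8.6, 2.8), the magenta sphere covered √(1.9² + 1.6²) ≈ 2.5 units.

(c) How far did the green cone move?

1.1

The green cone moved from about (6.7, 2.3) to (6.8, 1.2), a distance of √(0.1² + 1.1²) ≈ 1.1.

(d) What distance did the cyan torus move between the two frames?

2.7

From (8.4, 3.6) to (9.6, 6.0), the cyan torus covered √(1.2² + 2.4²) ≈ 2.7 units.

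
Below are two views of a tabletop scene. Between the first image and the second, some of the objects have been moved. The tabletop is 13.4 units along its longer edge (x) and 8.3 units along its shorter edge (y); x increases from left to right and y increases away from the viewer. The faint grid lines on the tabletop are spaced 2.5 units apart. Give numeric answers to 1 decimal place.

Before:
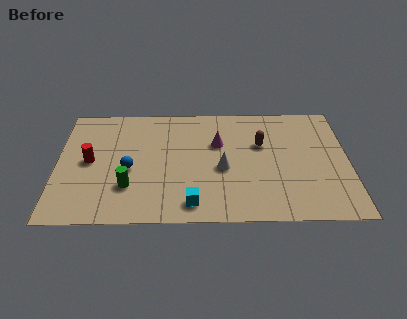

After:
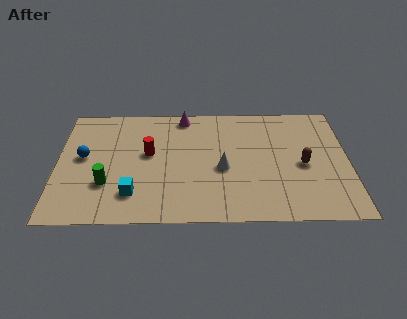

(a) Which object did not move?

the white cone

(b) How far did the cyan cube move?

2.8

The cyan cube moved from about (6.2, 1.2) to (3.5, 1.9), a distance of √(2.7² + 0.7²) ≈ 2.8.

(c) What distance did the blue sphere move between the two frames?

2.3

The blue sphere was near (3.3, 3.6) before and (1.2, 4.5) after, so it travelled √(2.1² + 0.9²) ≈ 2.3 units.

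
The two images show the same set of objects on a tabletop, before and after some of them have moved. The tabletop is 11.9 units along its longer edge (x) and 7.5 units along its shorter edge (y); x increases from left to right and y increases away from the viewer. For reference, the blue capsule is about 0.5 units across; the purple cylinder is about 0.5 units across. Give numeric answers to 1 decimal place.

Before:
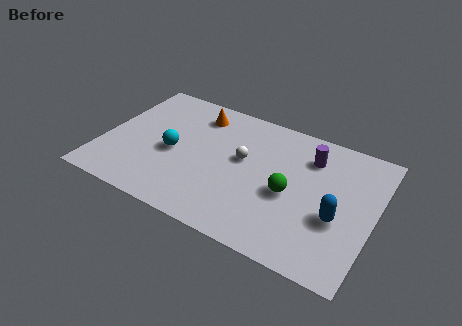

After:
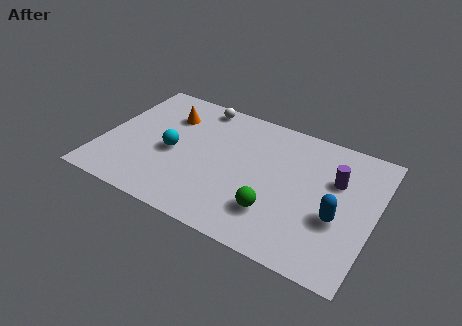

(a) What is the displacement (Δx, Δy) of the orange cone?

(-1.2, -0.6)

From the two frames, the orange cone sits at roughly (3.8, 6.1) before and (2.6, 5.5) after.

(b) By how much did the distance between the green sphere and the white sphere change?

+3.8

They were about 2.4 units apart before and 6.2 after — 3.8 units further apart.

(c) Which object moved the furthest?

the white sphere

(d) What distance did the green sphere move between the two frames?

1.4

The green sphere was near (8.3, 3.3) before and (7.8, 2.0) after, so it travelled √(0.5² + 1.3²) ≈ 1.4 units.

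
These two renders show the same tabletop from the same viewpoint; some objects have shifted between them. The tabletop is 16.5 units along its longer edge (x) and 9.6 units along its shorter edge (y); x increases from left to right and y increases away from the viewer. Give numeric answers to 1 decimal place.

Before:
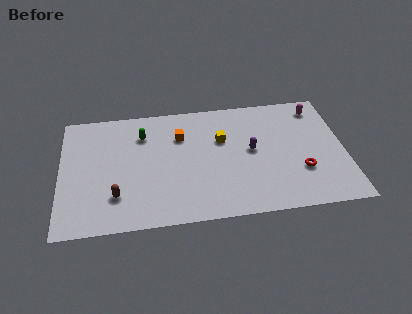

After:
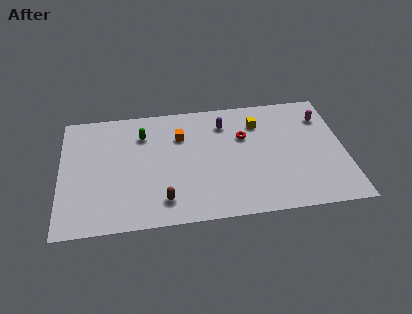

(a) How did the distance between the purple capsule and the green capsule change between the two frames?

-1.8

Before: roughly 6.6 units apart; after: 4.8. That's 1.8 units closer together.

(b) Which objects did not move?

the orange cube and the green capsule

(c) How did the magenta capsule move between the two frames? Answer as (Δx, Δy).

(0.3, -0.8)

The magenta capsule was at about (15.1, 8.1) and moved to about (15.4, 7.3).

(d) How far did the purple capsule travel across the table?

2.8

The purple capsule was near (11.1, 5.1) before and (9.6, 7.5) after, so it travelled √(1.5² + 2.4²) ≈ 2.8 units.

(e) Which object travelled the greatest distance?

the red torus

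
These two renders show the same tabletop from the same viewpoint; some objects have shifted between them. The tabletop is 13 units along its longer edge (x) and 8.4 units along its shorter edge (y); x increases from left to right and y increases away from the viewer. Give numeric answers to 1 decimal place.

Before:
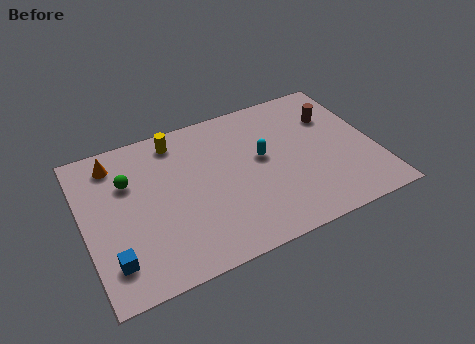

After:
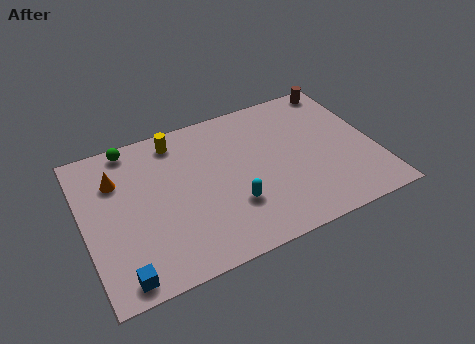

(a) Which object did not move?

the yellow cylinder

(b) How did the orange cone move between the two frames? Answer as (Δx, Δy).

(0.0, -1.0)

The orange cone was at about (1.6, 7.0) and moved to about (1.6, 6.0).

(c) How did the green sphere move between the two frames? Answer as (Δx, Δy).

(0.3, 1.9)

The green sphere started near (2.1, 5.7) and ended near (2.4, 7.6).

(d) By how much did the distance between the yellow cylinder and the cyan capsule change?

+0.6

They were about 4.4 units apart before and 5.0 after — 0.6 units further apart.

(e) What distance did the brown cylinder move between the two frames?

1.8

The brown cylinder moved from about (11.4, 5.9) to (12.0, 7.6), a distance of √(0.6² + 1.7²) ≈ 1.8.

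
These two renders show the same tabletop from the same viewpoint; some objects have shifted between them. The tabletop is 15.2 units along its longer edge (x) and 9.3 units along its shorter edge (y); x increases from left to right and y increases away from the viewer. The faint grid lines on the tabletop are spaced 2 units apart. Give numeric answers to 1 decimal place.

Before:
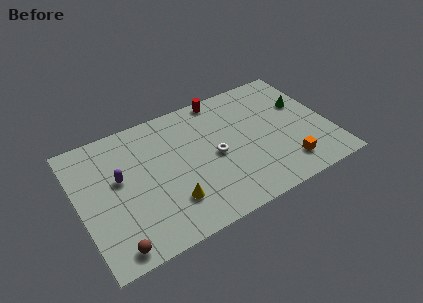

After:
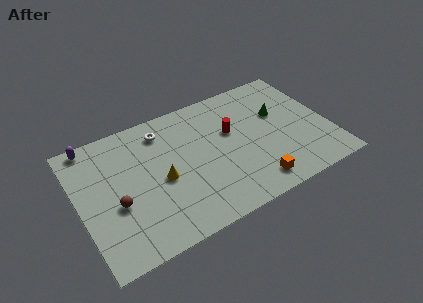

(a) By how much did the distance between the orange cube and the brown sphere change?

-2.3

The distance was about 10.6 in the first image and 8.3 in the second, so they moved 2.3 units closer together.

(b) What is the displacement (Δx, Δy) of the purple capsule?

(-1.3, 3.1)

The purple capsule was at about (2.5, 5.4) and moved to about (1.2, 8.5).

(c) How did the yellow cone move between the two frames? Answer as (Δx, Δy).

(-0.3, 1.8)

The yellow cone started near (5.2, 2.4) and ended near (4.9, 4.2).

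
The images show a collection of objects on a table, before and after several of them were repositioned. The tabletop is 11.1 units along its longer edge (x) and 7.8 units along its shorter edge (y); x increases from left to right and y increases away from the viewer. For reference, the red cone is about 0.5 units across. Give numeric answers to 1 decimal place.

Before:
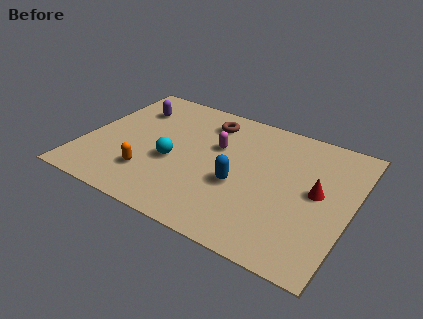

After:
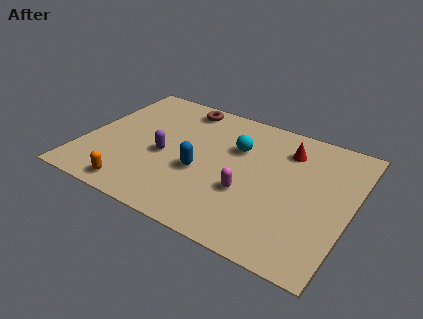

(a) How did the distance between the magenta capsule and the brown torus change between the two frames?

+3.7

Before: roughly 1.5 units apart; after: 5.2. That's 3.7 units further apart.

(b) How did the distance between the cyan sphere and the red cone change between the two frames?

-3.8

Before: roughly 6.0 units apart; after: 2.2. That's 3.8 units closer together.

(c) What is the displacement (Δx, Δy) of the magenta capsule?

(1.6, -2.1)

The magenta capsule started near (5.4, 4.9) and ended near (7.0, 2.8).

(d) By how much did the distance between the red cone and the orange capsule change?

+0.6

They were about 7.0 units apart before and 7.6 after — 0.6 units further apart.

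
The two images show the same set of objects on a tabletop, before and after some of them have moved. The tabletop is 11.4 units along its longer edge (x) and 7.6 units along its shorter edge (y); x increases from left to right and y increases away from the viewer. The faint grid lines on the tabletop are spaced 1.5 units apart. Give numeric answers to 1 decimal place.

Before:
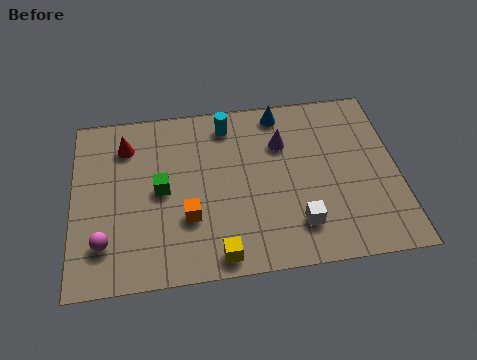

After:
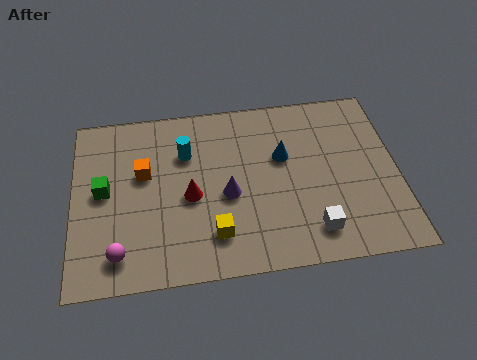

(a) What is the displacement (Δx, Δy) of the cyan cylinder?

(-1.5, -1.1)

From the two frames, the cyan cylinder sits at roughly (5.5, 6.4) before and (4.0, 5.3) after.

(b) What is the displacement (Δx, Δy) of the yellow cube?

(-0.1, 0.9)

The yellow cube started near (5.0, 0.8) and ended near (4.9, 1.7).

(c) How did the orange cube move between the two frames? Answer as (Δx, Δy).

(-1.5, 2.1)

The orange cube started near (4.0, 2.5) and ended near (2.5, 4.6).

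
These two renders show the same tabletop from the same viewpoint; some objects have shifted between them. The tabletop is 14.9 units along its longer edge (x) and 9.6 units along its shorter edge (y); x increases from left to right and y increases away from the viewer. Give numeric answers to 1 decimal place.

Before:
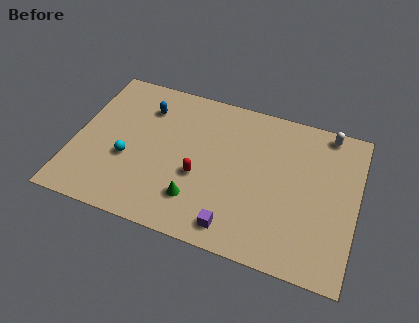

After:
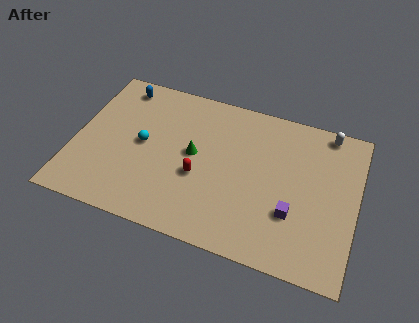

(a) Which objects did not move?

the red capsule and the white capsule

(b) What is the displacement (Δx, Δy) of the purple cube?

(2.9, 1.8)

From the two frames, the purple cube sits at roughly (8.8, 1.3) before and (11.7, 3.1) after.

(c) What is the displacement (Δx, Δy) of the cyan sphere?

(0.7, 1.2)

From the two frames, the cyan sphere sits at roughly (2.9, 3.7) before and (3.6, 4.9) after.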